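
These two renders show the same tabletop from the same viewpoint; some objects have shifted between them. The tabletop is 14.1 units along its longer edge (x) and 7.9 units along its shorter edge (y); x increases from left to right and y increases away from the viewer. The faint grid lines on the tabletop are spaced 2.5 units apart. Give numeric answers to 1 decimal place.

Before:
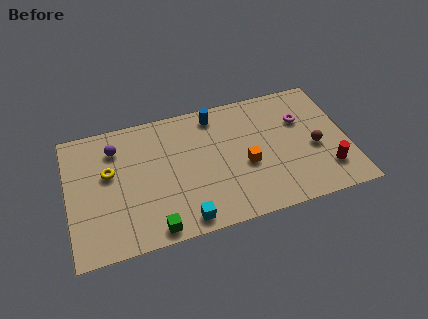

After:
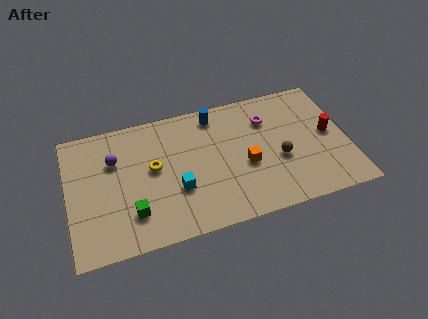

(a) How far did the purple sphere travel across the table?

0.7

The purple sphere moved from about (2.5, 6.1) to (2.4, 5.4), a distance of √(0.1² + 0.7²) ≈ 0.7.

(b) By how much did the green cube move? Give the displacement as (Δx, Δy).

(-1.0, 1.2)

The green cube was at about (4.1, 0.8) and moved to about (3.1, 2.0).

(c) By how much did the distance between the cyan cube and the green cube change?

+0.9

They were about 1.5 units apart before and 2.4 after — 0.9 units further apart.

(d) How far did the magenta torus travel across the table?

1.8

From (11.9, 5.3) to (10.2, 5.8), the magenta torus covered √(1.7² + 0.5²) ≈ 1.8 units.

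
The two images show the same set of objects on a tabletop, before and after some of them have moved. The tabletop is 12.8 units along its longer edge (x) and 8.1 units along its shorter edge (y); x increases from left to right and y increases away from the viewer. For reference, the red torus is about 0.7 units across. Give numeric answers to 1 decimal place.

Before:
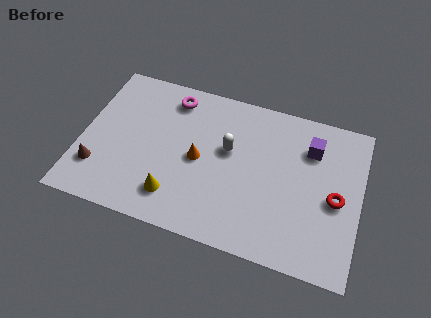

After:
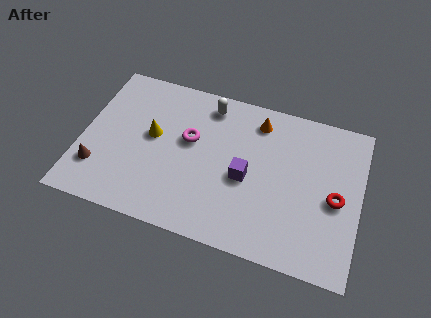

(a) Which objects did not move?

the red torus and the brown cone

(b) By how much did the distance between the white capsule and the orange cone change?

+0.7

They were about 1.6 units apart before and 2.3 after — 0.7 units further apart.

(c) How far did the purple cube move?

3.7

From (10.4, 6.0) to (7.6, 3.6), the purple cube covered √(2.8² + 2.4²) ≈ 3.7 units.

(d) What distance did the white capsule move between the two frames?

2.4

The white capsule moved from about (6.7, 4.8) to (5.6, 6.9), a distance of √(1.1² + 2.1²) ≈ 2.4.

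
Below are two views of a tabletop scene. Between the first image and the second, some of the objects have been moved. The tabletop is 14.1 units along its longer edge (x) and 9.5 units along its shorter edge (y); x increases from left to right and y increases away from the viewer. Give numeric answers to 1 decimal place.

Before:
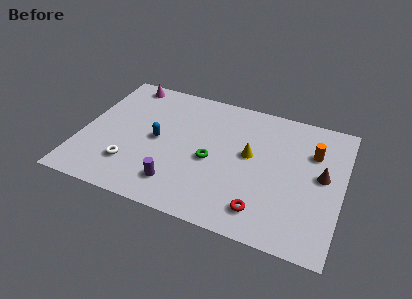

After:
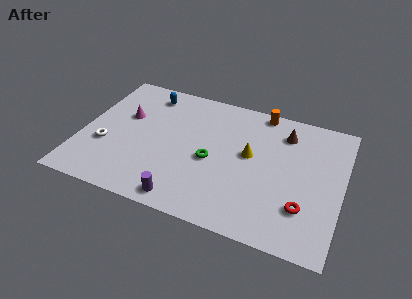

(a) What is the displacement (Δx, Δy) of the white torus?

(-1.5, 1.0)

From the two frames, the white torus sits at roughly (2.9, 2.4) before and (1.4, 3.4) after.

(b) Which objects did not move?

the green torus and the yellow cone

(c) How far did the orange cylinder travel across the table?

3.7

The orange cylinder was near (12.4, 6.6) before and (9.4, 8.7) after, so it travelled √(3.0² + 2.1²) ≈ 3.7 units.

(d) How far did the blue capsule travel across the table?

3.4

The blue capsule moved from about (4.1, 4.7) to (3.2, 8.0), a distance of √(0.9² + 3.3²) ≈ 3.4.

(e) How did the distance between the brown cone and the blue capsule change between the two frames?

-1.3

Before: roughly 8.9 units apart; after: 7.6. That's 1.3 units closer together.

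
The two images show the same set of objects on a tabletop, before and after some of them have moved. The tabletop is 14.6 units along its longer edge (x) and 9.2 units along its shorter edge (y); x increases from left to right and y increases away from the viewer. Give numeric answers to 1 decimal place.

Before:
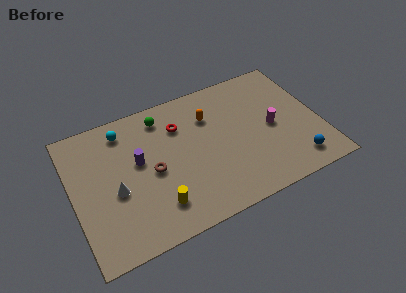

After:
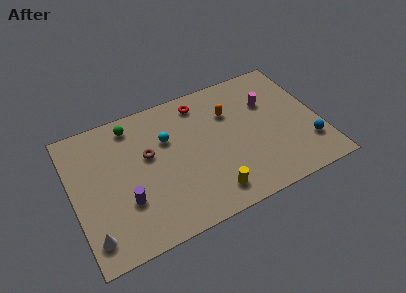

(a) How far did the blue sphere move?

1.3

From (12.8, 1.5) to (13.7, 2.4), the blue sphere covered √(0.9² + 0.9²) ≈ 1.3 units.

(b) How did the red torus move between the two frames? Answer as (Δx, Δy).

(1.4, 1.1)

The red torus was at about (6.5, 6.7) and moved to about (7.9, 7.8).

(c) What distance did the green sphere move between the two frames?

1.8

The green sphere moved from about (5.6, 7.7) to (3.8, 7.9), a distance of √(1.8² + 0.2²) ≈ 1.8.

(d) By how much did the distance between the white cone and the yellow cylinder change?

+4.0

The distance was about 2.9 in the first image and 6.9 in the second, so they moved 4.0 units further apart.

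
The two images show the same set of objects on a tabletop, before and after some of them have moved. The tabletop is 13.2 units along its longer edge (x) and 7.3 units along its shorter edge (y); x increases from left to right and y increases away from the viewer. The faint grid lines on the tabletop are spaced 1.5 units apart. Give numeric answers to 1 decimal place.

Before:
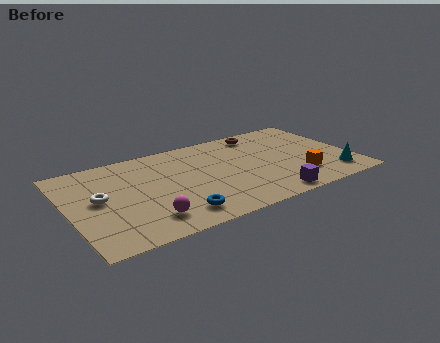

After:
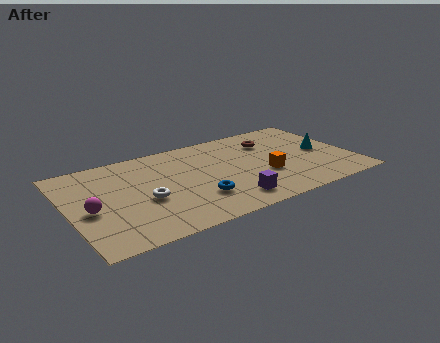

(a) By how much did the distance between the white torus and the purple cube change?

-4.0

Before: roughly 8.1 units apart; after: 4.1. That's 4.0 units closer together.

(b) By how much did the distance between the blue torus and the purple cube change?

-2.7

The distance was about 4.3 in the first image and 1.6 in the second, so they moved 2.7 units closer together.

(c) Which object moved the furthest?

the magenta sphere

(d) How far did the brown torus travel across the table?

0.9

From (9.4, 6.3) to (9.7, 5.4), the brown torus covered √(0.3² + 0.9²) ≈ 0.9 units.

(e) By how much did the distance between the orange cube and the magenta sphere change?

+0.9

Before: roughly 7.2 units apart; after: 8.1. That's 0.9 units further apart.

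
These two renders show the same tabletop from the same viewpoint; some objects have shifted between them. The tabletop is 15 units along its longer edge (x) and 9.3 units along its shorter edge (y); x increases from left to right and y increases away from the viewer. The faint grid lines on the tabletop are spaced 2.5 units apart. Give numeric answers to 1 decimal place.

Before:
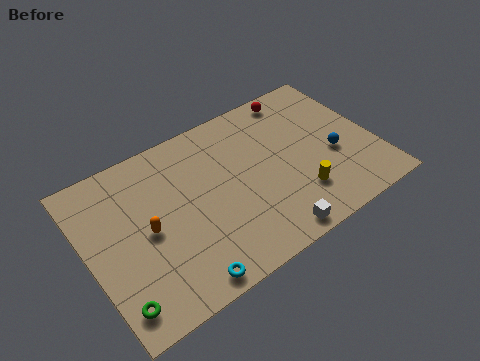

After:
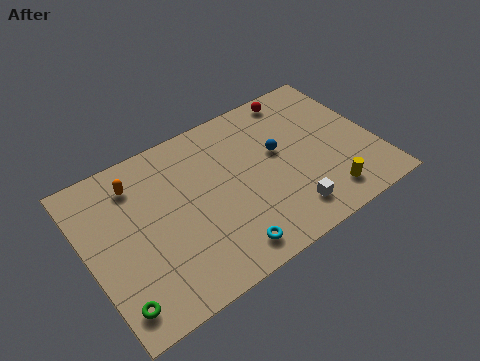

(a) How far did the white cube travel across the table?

1.4

The white cube was near (8.8, 0.9) before and (9.9, 1.7) after, so it travelled √(1.1² + 0.8²) ≈ 1.4 units.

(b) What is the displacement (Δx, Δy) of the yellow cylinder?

(1.3, -0.8)

The yellow cylinder was at about (10.6, 2.4) and moved to about (11.9, 1.6).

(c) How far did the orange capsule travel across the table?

2.9

The orange capsule moved from about (3.0, 4.5) to (2.9, 7.4), a distance of √(0.1² + 2.9²) ≈ 2.9.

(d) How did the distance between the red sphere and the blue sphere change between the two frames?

-1.3

The distance was about 4.6 in the first image and 3.3 in the second, so they moved 1.3 units closer together.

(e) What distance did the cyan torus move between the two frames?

2.3

The cyan torus moved from about (4.2, 0.9) to (6.5, 1.3), a distance of √(2.3² + 0.4²) ≈ 2.3.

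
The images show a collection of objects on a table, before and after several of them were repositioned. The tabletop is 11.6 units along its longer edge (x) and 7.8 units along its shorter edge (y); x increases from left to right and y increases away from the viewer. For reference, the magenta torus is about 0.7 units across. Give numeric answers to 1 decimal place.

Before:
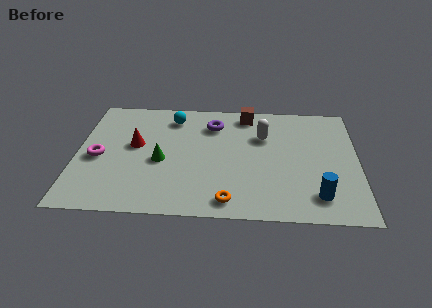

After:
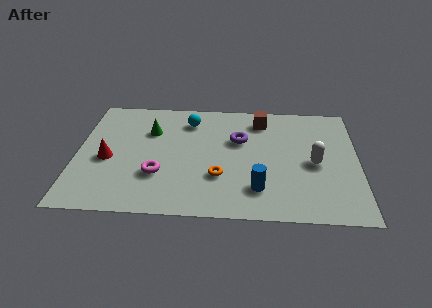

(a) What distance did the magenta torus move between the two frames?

2.7

The magenta torus was near (0.9, 3.5) before and (3.4, 2.5) after, so it travelled √(2.5² + 1.0²) ≈ 2.7 units.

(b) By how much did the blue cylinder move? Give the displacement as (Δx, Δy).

(-2.4, 0.3)

From the two frames, the blue cylinder sits at roughly (9.9, 1.5) before and (7.5, 1.8) after.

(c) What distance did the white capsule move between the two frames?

2.7

From (7.7, 5.3) to (9.8, 3.6), the white capsule covered √(2.1² + 1.7²) ≈ 2.7 units.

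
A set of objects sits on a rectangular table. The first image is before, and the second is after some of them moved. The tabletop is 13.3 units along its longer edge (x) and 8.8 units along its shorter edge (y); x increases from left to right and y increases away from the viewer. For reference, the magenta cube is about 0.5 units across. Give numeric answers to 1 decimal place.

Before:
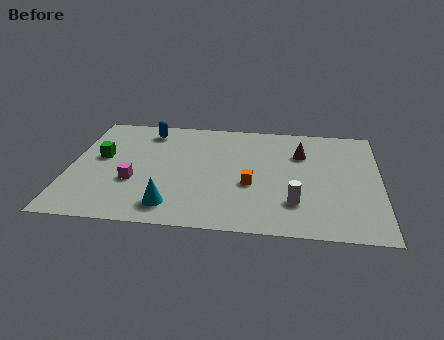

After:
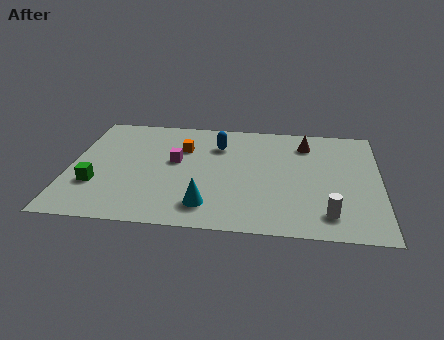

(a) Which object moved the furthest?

the orange cube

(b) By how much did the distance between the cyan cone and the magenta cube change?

+1.2

Before: roughly 2.4 units apart; after: 3.6. That's 1.2 units further apart.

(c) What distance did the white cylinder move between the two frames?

1.6

The white cylinder was near (9.7, 2.3) before and (11.1, 1.6) after, so it travelled √(1.4² + 0.7²) ≈ 1.6 units.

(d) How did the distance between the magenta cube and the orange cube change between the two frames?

-3.9

Before: roughly 5.0 units apart; after: 1.1. That's 3.9 units closer together.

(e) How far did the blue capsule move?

3.2

The blue capsule moved from about (3.2, 7.4) to (6.3, 6.5), a distance of √(3.1² + 0.9²) ≈ 3.2.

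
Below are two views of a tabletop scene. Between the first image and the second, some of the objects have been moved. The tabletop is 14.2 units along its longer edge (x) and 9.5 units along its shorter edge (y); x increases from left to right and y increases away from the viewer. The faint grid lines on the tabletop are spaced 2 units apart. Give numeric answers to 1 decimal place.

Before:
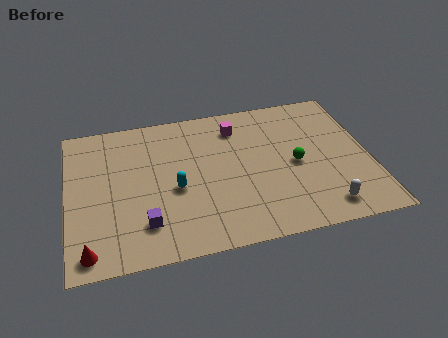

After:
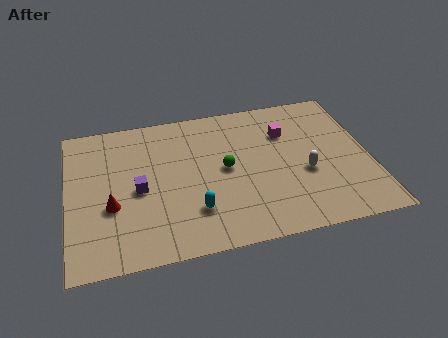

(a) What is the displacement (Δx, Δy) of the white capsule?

(-0.7, 2.4)

The white capsule started near (11.8, 1.4) and ended near (11.1, 3.8).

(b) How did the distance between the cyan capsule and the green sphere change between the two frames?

-2.8

They were about 5.7 units apart before and 2.9 after — 2.8 units closer together.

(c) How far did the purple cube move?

2.2

From (3.5, 2.2) to (3.3, 4.4), the purple cube covered √(0.2² + 2.2²) ≈ 2.2 units.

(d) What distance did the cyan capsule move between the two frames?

1.8

The cyan capsule was near (5.0, 4.1) before and (5.8, 2.5) after, so it travelled √(0.8² + 1.6²) ≈ 1.8 units.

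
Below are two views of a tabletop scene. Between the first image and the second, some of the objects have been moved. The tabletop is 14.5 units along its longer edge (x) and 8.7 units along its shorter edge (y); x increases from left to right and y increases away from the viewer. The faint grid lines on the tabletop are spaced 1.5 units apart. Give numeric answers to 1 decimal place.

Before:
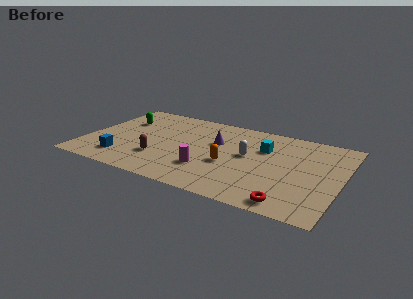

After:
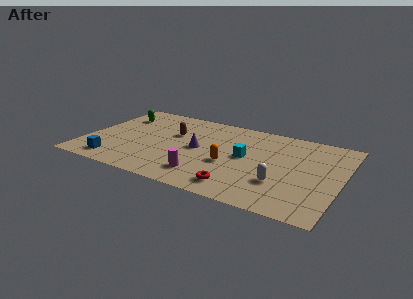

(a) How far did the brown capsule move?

2.9

From (4.4, 2.6) to (4.8, 5.5), the brown capsule covered √(0.4² + 2.9²) ≈ 2.9 units.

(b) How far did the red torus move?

2.9

From (12.0, 1.0) to (9.1, 1.4), the red torus covered √(2.9² + 0.4²) ≈ 2.9 units.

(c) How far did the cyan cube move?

1.6

The cyan cube moved from about (10.0, 5.9) to (9.1, 4.6), a distance of √(0.9² + 1.3²) ≈ 1.6.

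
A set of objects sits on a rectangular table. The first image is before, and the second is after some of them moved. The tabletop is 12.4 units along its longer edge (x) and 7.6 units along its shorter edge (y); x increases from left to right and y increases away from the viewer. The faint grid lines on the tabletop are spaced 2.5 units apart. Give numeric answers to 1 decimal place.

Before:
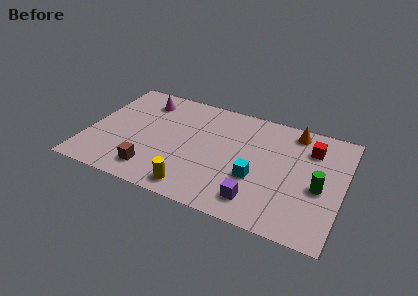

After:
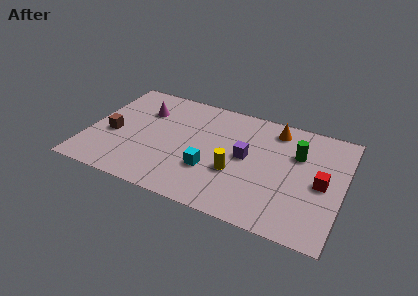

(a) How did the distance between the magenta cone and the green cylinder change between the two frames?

-1.7

Before: roughly 9.3 units apart; after: 7.6. That's 1.7 units closer together.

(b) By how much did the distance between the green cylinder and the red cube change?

-0.5

They were about 2.5 units apart before and 2.0 after — 0.5 units closer together.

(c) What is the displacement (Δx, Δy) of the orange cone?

(-0.9, -0.2)

The orange cone was at about (9.8, 6.6) and moved to about (8.9, 6.4).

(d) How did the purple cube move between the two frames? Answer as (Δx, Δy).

(-0.8, 2.6)

From the two frames, the purple cube sits at roughly (8.5, 1.4) before and (7.7, 4.0) after.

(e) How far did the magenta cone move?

0.7

The magenta cone moved from about (2.4, 6.1) to (2.5, 5.4), a distance of √(0.1² + 0.7²) ≈ 0.7.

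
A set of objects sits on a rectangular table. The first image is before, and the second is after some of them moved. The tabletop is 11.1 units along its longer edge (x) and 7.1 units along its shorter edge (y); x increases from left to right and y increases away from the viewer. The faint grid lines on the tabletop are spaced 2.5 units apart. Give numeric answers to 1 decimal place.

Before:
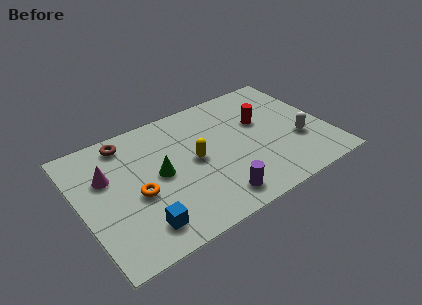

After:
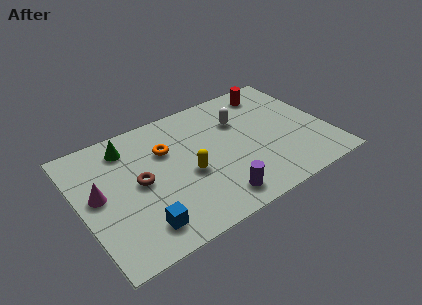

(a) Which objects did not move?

the purple cylinder and the blue cube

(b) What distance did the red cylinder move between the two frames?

1.8

The red cylinder was near (8.3, 4.4) before and (9.1, 6.0) after, so it travelled √(0.8² + 1.6²) ≈ 1.8 units.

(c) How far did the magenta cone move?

0.9

The magenta cone moved from about (1.3, 4.6) to (0.8, 3.8), a distance of √(0.5² + 0.8²) ≈ 0.9.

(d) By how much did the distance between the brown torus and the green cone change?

-0.5

The distance was about 2.7 in the first image and 2.2 in the second, so they moved 0.5 units closer together.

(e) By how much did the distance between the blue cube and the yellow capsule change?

-0.7

The distance was about 3.6 in the first image and 2.9 in the second, so they moved 0.7 units closer together.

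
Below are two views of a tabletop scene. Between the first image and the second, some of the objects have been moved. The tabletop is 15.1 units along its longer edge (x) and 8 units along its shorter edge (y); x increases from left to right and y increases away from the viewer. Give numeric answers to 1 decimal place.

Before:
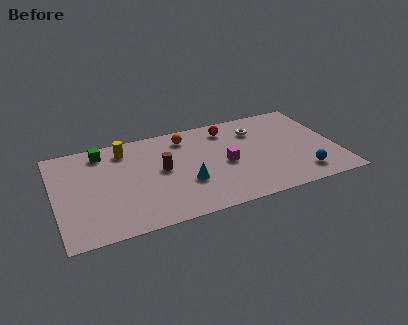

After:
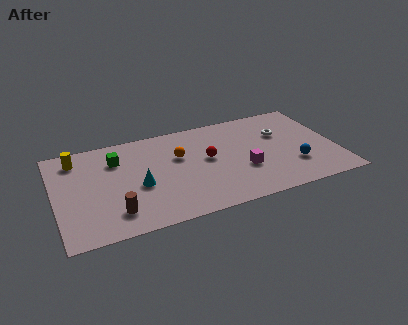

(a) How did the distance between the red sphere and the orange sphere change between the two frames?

-0.6

Before: roughly 2.3 units apart; after: 1.7. That's 0.6 units closer together.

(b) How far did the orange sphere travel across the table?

1.6

The orange sphere was near (7.2, 6.6) before and (6.7, 5.1) after, so it travelled √(0.5² + 1.5²) ≈ 1.6 units.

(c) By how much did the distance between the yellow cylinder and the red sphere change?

+1.6

The distance was about 5.6 in the first image and 7.2 in the second, so they moved 1.6 units further apart.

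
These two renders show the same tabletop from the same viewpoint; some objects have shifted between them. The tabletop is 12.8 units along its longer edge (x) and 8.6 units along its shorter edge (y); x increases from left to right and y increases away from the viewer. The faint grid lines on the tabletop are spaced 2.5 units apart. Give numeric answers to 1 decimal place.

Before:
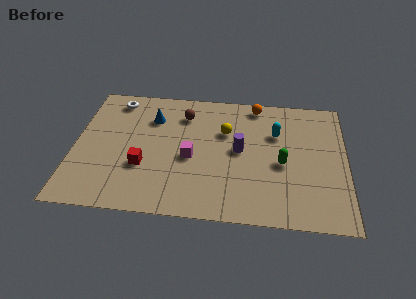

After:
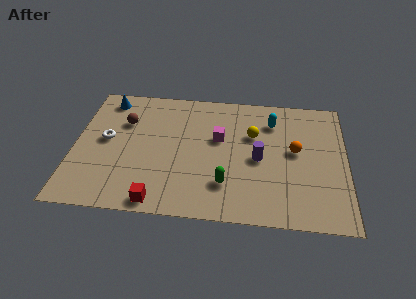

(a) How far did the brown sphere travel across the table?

2.9

The brown sphere moved from about (5.1, 6.7) to (2.3, 5.9), a distance of √(2.8² + 0.8²) ≈ 2.9.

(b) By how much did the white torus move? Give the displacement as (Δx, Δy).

(-0.3, -2.8)

The white torus was at about (1.8, 7.4) and moved to about (1.5, 4.6).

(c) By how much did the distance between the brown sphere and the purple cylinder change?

+3.2

Before: roughly 3.5 units apart; after: 6.7. That's 3.2 units further apart.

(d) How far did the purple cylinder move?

1.0

From (7.8, 4.5) to (8.7, 4.0), the purple cylinder covered √(0.9² + 0.5²) ≈ 1.0 units.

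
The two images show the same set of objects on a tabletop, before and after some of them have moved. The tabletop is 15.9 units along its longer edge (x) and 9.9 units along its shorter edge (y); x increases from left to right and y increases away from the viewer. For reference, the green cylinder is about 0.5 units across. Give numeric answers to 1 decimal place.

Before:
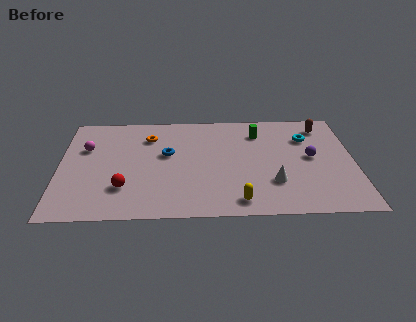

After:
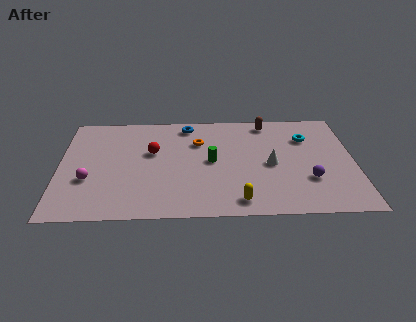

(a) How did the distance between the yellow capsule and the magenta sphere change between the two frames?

-1.4

The distance was about 9.7 in the first image and 8.3 in the second, so they moved 1.4 units closer together.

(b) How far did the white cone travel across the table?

1.7

From (11.5, 2.9) to (11.4, 4.6), the white cone covered √(0.1² + 1.7²) ≈ 1.7 units.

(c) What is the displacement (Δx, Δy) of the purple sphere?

(-0.2, -2.1)

The purple sphere was at about (13.6, 5.2) and moved to about (13.4, 3.1).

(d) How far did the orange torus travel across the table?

2.8

From (4.8, 7.5) to (7.5, 6.9), the orange torus covered √(2.7² + 0.6²) ≈ 2.8 units.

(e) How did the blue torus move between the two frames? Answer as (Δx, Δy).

(1.1, 2.8)

The blue torus was at about (5.8, 5.8) and moved to about (6.9, 8.6).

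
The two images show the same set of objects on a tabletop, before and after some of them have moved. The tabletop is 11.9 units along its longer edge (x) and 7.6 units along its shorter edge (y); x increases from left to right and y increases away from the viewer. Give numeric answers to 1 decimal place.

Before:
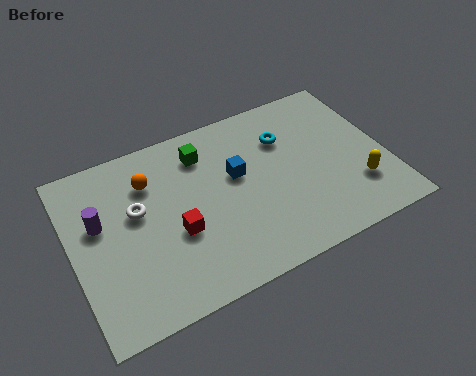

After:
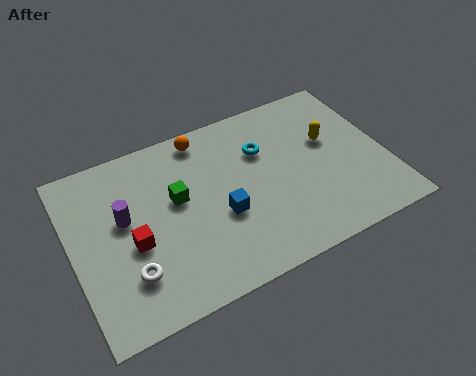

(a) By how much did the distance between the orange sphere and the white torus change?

+4.5

Before: roughly 1.3 units apart; after: 5.8. That's 4.5 units further apart.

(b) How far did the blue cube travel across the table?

1.7

From (6.3, 4.5) to (5.5, 3.0), the blue cube covered √(0.8² + 1.5²) ≈ 1.7 units.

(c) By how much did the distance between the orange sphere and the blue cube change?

+0.3

The distance was about 3.4 in the first image and 3.7 in the second, so they moved 0.3 units further apart.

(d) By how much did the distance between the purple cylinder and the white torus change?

+1.0

The distance was about 1.4 in the first image and 2.4 in the second, so they moved 1.0 units further apart.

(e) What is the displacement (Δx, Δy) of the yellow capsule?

(-0.7, 2.5)

From the two frames, the yellow capsule sits at roughly (10.6, 2.1) before and (9.9, 4.6) after.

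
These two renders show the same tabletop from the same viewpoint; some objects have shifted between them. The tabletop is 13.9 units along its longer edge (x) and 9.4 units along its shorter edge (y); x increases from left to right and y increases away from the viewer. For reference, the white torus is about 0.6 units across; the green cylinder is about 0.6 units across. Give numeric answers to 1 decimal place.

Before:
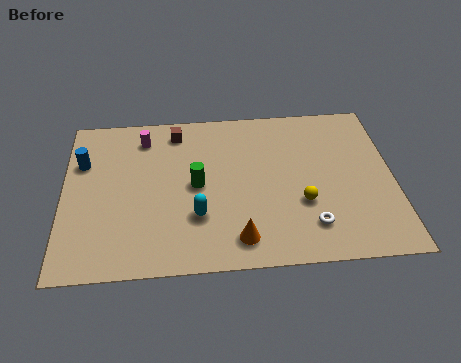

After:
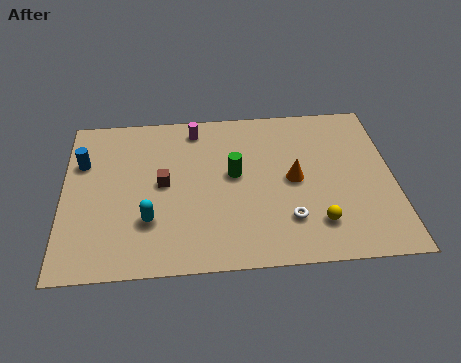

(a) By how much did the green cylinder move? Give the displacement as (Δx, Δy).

(1.6, 0.5)

From the two frames, the green cylinder sits at roughly (5.6, 4.7) before and (7.2, 5.2) after.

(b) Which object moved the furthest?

the orange cone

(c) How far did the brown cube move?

3.2

From (4.8, 8.0) to (4.2, 4.9), the brown cube covered √(0.6² + 3.1²) ≈ 3.2 units.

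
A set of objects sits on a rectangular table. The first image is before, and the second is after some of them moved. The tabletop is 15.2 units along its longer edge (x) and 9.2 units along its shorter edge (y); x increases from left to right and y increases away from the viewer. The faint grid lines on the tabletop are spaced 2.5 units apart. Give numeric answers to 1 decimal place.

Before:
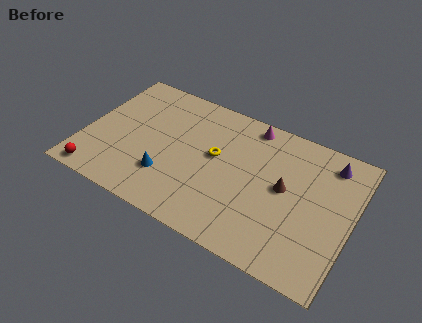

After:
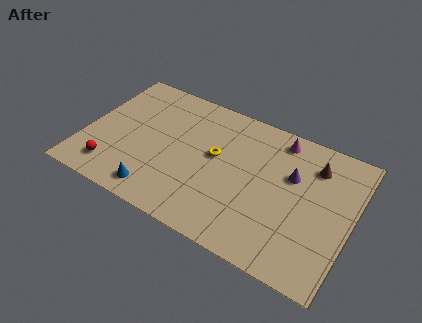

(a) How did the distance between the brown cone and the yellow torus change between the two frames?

+1.7

Before: roughly 4.0 units apart; after: 5.7. That's 1.7 units further apart.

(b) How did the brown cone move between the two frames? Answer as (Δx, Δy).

(1.4, 2.2)

From the two frames, the brown cone sits at roughly (11.4, 4.9) before and (12.8, 7.1) after.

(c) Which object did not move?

the yellow torus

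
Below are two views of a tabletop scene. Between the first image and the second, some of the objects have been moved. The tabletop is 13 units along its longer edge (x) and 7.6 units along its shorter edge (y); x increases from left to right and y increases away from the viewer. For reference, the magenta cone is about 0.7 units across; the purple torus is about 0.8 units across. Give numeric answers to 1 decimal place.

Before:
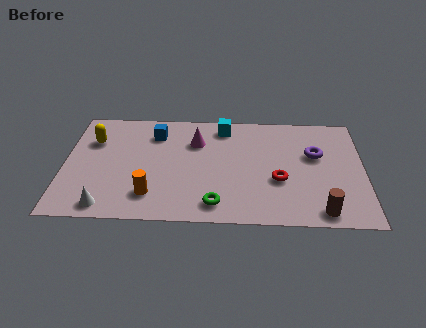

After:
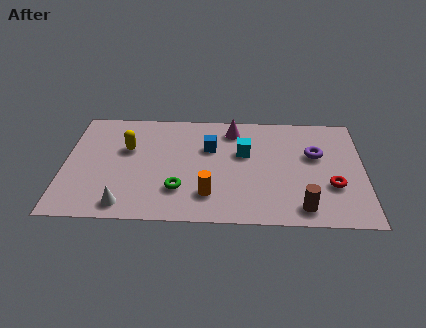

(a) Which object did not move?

the purple torus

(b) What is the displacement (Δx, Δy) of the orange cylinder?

(2.5, 0.1)

The orange cylinder started near (3.8, 1.7) and ended near (6.3, 1.8).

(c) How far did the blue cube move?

2.6

From (3.9, 5.9) to (6.3, 5.0), the blue cube covered √(2.4² + 0.9²) ≈ 2.6 units.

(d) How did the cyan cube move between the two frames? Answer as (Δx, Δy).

(0.9, -1.8)

From the two frames, the cyan cube sits at roughly (6.9, 6.5) before and (7.8, 4.7) after.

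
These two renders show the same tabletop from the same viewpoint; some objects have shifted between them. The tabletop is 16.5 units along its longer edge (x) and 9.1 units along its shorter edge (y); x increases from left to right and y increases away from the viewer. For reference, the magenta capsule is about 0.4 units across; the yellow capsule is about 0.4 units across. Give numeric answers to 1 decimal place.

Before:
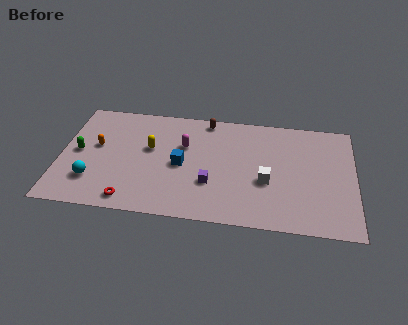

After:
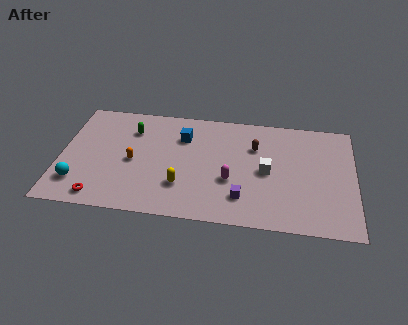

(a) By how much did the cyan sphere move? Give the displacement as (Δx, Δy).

(-0.8, -0.3)

The cyan sphere was at about (1.9, 2.4) and moved to about (1.1, 2.1).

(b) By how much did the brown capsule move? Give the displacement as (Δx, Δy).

(2.8, -1.9)

From the two frames, the brown capsule sits at roughly (8.1, 8.2) before and (10.9, 6.3) after.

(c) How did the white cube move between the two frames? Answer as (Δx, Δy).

(0.0, 0.8)

From the two frames, the white cube sits at roughly (11.6, 3.6) before and (11.6, 4.4) after.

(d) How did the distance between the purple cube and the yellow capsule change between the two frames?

-0.8

Before: roughly 4.2 units apart; after: 3.4. That's 0.8 units closer together.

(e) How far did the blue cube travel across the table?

2.3

The blue cube moved from about (6.8, 4.3) to (6.8, 6.6), a distance of √(0.0² + 2.3²) ≈ 2.3.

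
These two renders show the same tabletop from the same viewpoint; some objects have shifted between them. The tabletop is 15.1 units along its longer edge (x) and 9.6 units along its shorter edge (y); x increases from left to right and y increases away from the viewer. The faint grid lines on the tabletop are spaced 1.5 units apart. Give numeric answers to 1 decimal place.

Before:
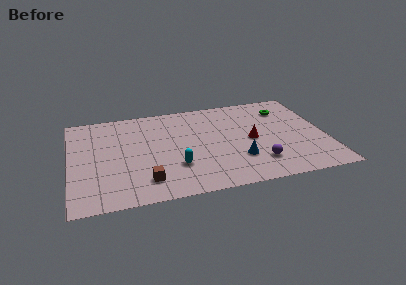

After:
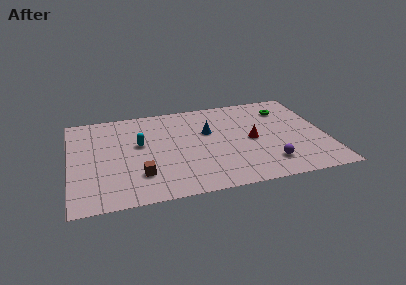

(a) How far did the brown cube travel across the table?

0.7

From (4.3, 1.9) to (4.0, 2.5), the brown cube covered √(0.3² + 0.6²) ≈ 0.7 units.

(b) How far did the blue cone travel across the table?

3.6

From (9.8, 2.8) to (8.2, 6.0), the blue cone covered √(1.6² + 3.2²) ≈ 3.6 units.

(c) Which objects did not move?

the green torus and the red cone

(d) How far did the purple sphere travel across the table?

0.6

The purple sphere was near (10.9, 2.2) before and (11.5, 2.0) after, so it travelled √(0.6² + 0.2²) ≈ 0.6 units.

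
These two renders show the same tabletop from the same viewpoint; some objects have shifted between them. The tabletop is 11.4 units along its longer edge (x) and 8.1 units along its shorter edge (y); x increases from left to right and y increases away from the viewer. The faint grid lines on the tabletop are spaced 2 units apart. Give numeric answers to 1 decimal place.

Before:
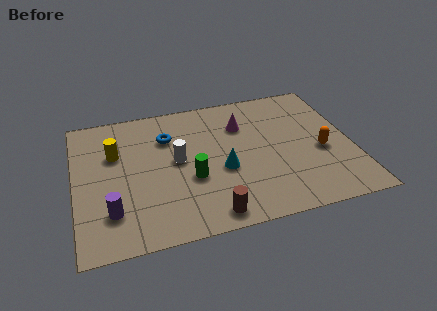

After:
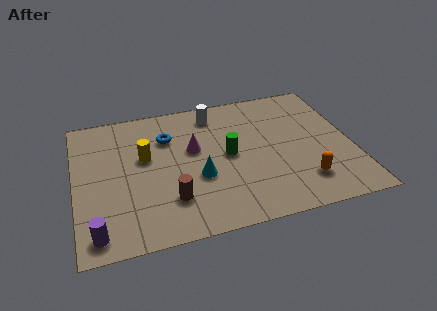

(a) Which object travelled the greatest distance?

the white cylinder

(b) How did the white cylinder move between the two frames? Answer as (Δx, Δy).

(1.7, 2.5)

From the two frames, the white cylinder sits at roughly (4.2, 4.3) before and (5.9, 6.8) after.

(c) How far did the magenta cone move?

2.3

From (7.0, 5.8) to (4.9, 4.8), the magenta cone covered √(2.1² + 1.0²) ≈ 2.3 units.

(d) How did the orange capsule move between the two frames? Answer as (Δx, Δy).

(-0.9, -1.6)

The orange capsule started near (10.1, 3.4) and ended near (9.2, 1.8).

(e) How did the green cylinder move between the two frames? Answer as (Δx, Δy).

(1.6, 1.0)

From the two frames, the green cylinder sits at roughly (4.7, 3.1) before and (6.3, 4.1) after.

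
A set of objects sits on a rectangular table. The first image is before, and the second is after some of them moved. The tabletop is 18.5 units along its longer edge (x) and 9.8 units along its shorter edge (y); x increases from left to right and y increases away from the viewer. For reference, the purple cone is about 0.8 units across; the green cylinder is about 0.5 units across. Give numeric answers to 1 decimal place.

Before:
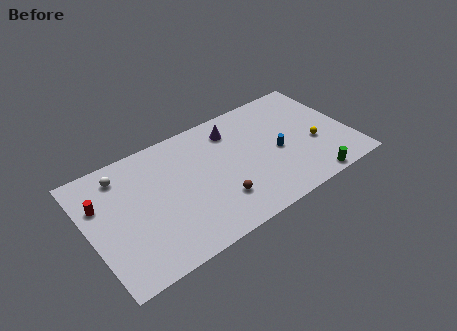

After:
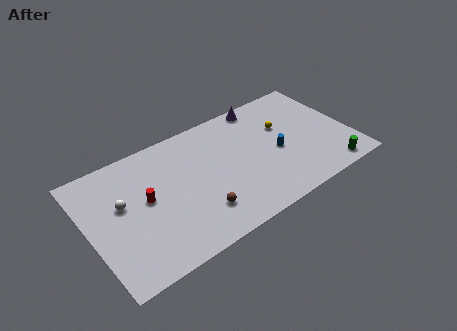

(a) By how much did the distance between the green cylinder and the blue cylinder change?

+0.6

They were about 4.0 units apart before and 4.6 after — 0.6 units further apart.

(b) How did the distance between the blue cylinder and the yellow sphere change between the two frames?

-0.6

The distance was about 2.7 in the first image and 2.1 in the second, so they moved 0.6 units closer together.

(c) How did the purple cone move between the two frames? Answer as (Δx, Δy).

(2.4, 1.1)

The purple cone was at about (10.6, 7.8) and moved to about (13.0, 8.9).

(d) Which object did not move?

the blue cylinder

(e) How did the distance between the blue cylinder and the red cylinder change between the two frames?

-3.2

The distance was about 12.5 in the first image and 9.3 in the second, so they moved 3.2 units closer together.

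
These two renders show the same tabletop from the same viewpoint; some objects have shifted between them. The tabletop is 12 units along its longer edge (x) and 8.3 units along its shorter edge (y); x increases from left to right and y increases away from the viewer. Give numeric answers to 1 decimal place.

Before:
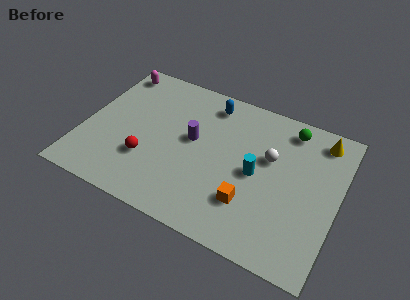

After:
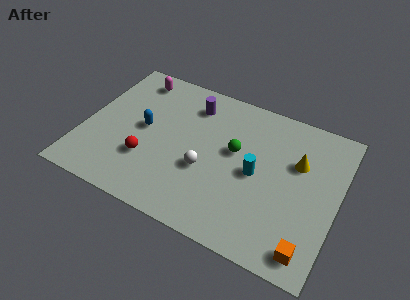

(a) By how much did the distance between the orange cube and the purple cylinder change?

+4.5

Before: roughly 3.8 units apart; after: 8.3. That's 4.5 units further apart.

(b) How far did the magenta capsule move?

1.0

The magenta capsule was near (0.9, 7.2) before and (1.9, 7.1) after, so it travelled √(1.0² + 0.1²) ≈ 1.0 units.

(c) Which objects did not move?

the red sphere and the cyan cylinder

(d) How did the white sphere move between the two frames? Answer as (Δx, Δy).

(-2.8, -1.9)

The white sphere started near (8.7, 5.1) and ended near (5.9, 3.2).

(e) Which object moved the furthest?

the blue capsule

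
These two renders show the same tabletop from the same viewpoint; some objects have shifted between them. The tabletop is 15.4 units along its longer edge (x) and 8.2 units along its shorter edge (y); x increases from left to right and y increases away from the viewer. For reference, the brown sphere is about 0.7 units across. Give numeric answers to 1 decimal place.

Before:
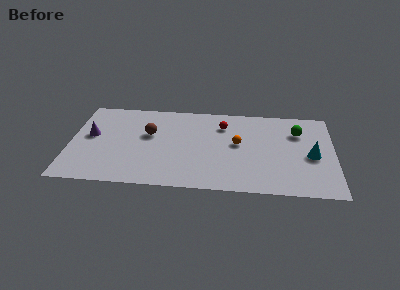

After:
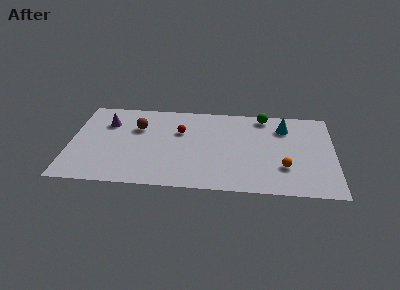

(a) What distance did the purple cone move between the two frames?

1.6

From (1.2, 4.6) to (2.1, 5.9), the purple cone covered √(0.9² + 1.3²) ≈ 1.6 units.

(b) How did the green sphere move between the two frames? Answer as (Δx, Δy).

(-2.0, 1.4)

The green sphere was at about (13.3, 5.9) and moved to about (11.3, 7.3).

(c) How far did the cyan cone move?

3.1

The cyan cone was near (14.1, 3.7) before and (12.5, 6.3) after, so it travelled √(1.6² + 2.6²) ≈ 3.1 units.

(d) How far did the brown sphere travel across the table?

0.9

The brown sphere was near (4.6, 5.0) before and (3.9, 5.6) after, so it travelled √(0.7² + 0.6²) ≈ 0.9 units.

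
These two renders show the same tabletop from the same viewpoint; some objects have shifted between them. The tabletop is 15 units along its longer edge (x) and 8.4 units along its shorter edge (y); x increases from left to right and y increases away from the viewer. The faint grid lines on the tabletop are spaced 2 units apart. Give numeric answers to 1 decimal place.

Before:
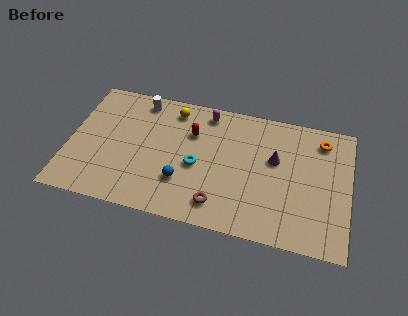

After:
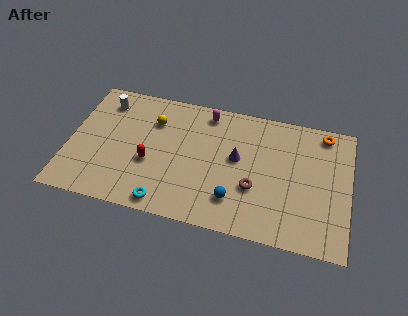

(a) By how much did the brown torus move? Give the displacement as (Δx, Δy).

(1.8, 1.5)

From the two frames, the brown torus sits at roughly (8.2, 1.5) before and (10.0, 3.0) after.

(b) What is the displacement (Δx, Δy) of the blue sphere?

(2.8, -0.5)

From the two frames, the blue sphere sits at roughly (6.2, 2.5) before and (9.0, 2.0) after.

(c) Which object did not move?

the magenta capsule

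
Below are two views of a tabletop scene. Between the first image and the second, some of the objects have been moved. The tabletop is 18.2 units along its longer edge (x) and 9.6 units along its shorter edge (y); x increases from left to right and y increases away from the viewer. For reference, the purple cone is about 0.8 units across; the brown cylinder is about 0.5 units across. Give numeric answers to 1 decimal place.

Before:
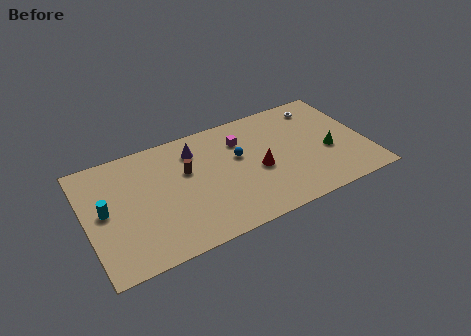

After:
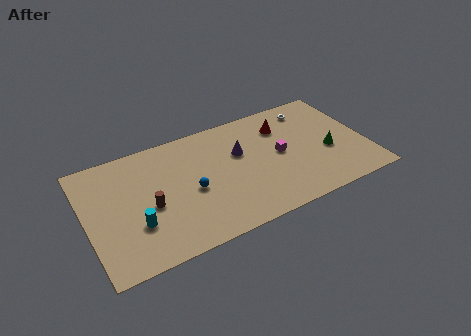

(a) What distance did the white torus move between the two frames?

0.6

The white torus was near (15.7, 8.0) before and (15.1, 8.0) after, so it travelled √(0.6² + 0.0²) ≈ 0.6 units.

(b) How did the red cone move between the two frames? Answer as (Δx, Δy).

(2.0, 3.0)

From the two frames, the red cone sits at roughly (11.1, 4.2) before and (13.1, 7.2) after.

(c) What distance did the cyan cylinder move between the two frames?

2.6

The cyan cylinder was near (1.2, 5.0) before and (3.0, 3.1) after, so it travelled √(1.8² + 1.9²) ≈ 2.6 units.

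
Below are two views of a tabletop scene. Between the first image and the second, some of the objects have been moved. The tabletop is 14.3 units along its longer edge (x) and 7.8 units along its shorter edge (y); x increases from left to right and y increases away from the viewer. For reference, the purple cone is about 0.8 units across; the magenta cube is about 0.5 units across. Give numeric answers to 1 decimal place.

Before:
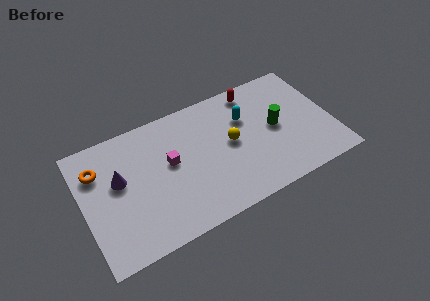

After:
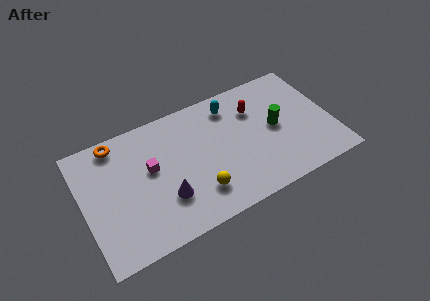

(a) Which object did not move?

the green cylinder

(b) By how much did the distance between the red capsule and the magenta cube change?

+0.6

Before: roughly 5.7 units apart; after: 6.3. That's 0.6 units further apart.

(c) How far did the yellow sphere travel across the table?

3.1

The yellow sphere was near (8.5, 4.1) before and (6.3, 1.9) after, so it travelled √(2.2² + 2.2²) ≈ 3.1 units.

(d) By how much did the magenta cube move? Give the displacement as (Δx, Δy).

(-1.1, 0.1)

From the two frames, the magenta cube sits at roughly (5.0, 4.4) before and (3.9, 4.5) after.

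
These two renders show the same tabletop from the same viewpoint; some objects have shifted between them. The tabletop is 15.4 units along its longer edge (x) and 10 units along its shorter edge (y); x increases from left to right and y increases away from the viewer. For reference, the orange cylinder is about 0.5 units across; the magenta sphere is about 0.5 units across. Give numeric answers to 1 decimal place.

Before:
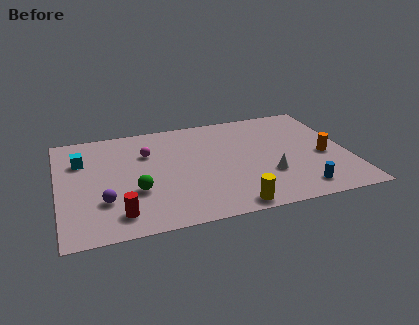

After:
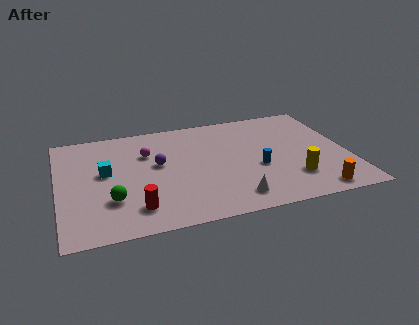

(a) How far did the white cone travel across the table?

2.6

The white cone was near (11.0, 3.2) before and (9.0, 1.6) after, so it travelled √(2.0² + 1.6²) ≈ 2.6 units.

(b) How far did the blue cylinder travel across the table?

3.2

The blue cylinder was near (12.5, 1.5) before and (10.5, 4.0) after, so it travelled √(2.0² + 2.5²) ≈ 3.2 units.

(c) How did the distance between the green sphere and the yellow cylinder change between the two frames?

+4.1

Before: roughly 5.5 units apart; after: 9.6. That's 4.1 units further apart.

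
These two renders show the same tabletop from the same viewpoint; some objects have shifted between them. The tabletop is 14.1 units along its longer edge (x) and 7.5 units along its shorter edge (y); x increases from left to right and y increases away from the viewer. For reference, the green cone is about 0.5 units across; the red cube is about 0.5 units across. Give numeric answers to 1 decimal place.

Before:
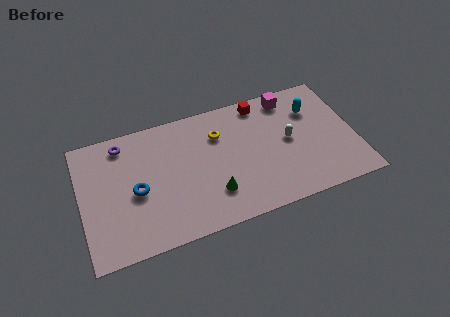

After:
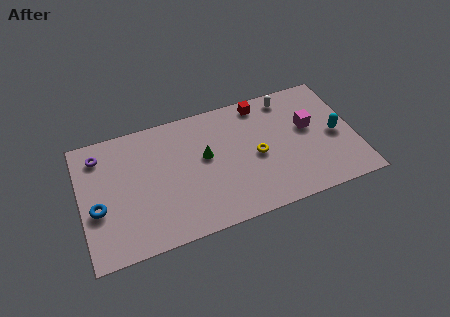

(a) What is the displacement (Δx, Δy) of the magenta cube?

(0.8, -2.1)

The magenta cube was at about (11.0, 6.5) and moved to about (11.8, 4.4).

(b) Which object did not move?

the red cube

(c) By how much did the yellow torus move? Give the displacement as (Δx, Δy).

(1.8, -1.9)

The yellow torus was at about (7.2, 5.4) and moved to about (9.0, 3.5).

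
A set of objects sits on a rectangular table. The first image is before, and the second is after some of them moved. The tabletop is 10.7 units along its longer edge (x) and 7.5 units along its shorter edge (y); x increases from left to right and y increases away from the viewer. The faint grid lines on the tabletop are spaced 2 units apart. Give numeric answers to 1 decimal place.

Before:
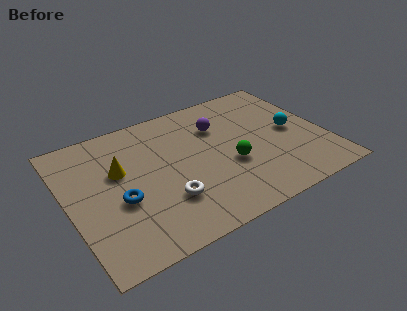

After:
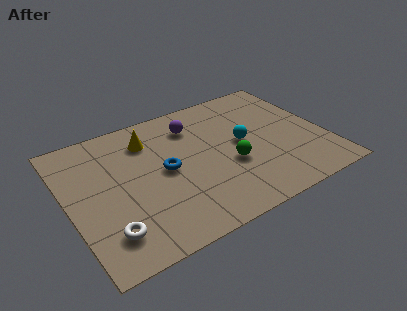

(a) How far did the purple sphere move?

1.1

From (6.5, 5.3) to (5.5, 5.8), the purple sphere covered √(1.0² + 0.5²) ≈ 1.1 units.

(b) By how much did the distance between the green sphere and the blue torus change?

-1.8

Before: roughly 4.6 units apart; after: 2.8. That's 1.8 units closer together.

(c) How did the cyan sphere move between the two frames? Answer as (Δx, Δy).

(-2.1, 0.2)

The cyan sphere was at about (9.4, 3.7) and moved to about (7.3, 3.9).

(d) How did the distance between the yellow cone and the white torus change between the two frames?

+1.9

The distance was about 2.9 in the first image and 4.8 in the second, so they moved 1.9 units further apart.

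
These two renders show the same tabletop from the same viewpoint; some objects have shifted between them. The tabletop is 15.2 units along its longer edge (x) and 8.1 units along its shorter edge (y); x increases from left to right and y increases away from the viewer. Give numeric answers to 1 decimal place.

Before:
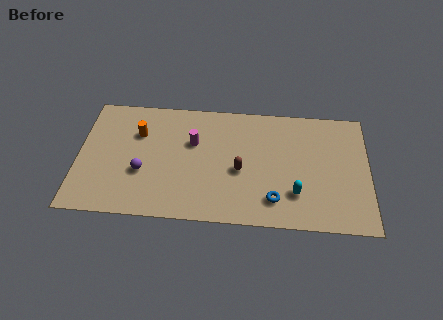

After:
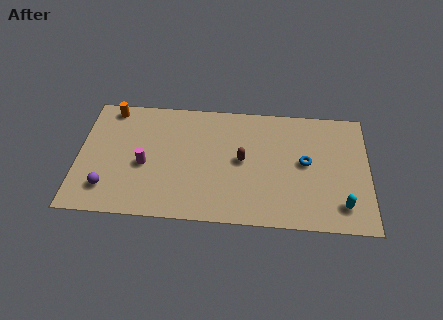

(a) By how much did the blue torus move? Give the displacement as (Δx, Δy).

(1.6, 2.6)

From the two frames, the blue torus sits at roughly (10.3, 1.7) before and (11.9, 4.3) after.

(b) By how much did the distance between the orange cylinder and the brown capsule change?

+1.8

The distance was about 5.8 in the first image and 7.6 in the second, so they moved 1.8 units further apart.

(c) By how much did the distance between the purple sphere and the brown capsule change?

+2.3

The distance was about 5.1 in the first image and 7.4 in the second, so they moved 2.3 units further apart.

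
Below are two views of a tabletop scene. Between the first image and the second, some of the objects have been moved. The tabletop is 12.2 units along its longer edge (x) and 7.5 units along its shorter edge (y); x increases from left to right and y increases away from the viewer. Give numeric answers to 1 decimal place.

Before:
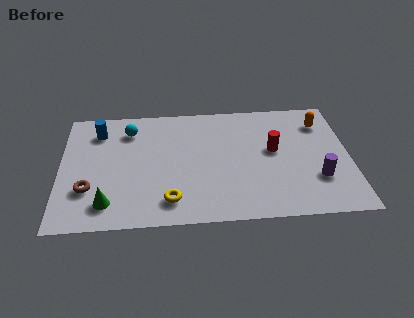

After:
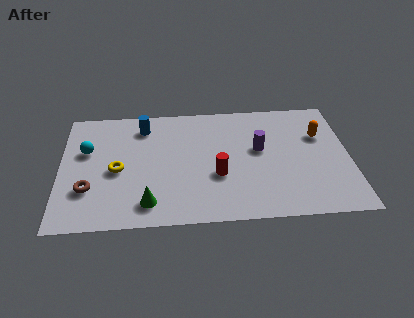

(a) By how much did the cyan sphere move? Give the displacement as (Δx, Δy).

(-1.8, -1.2)

The cyan sphere started near (2.9, 5.9) and ended near (1.1, 4.7).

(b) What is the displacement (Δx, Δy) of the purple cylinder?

(-2.4, 2.0)

The purple cylinder started near (10.8, 2.3) and ended near (8.4, 4.3).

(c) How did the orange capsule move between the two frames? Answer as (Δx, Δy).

(-0.1, -0.8)

The orange capsule started near (11.1, 5.8) and ended near (11.0, 5.0).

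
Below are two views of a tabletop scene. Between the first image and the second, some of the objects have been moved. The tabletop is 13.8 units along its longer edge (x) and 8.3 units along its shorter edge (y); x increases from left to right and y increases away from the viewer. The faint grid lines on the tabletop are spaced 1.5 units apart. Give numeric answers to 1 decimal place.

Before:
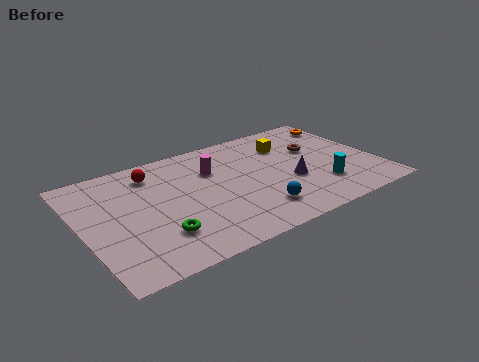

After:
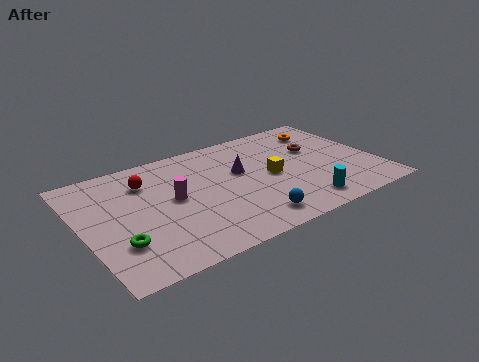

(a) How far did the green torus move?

1.8

From (3.2, 2.2) to (1.4, 2.4), the green torus covered √(1.8² + 0.2²) ≈ 1.8 units.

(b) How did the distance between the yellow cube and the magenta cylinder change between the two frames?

+0.9

Before: roughly 3.7 units apart; after: 4.6. That's 0.9 units further apart.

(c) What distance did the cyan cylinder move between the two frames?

1.4

From (10.9, 2.2) to (9.8, 1.3), the cyan cylinder covered √(1.1² + 0.9²) ≈ 1.4 units.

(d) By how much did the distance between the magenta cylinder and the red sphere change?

-0.8

They were about 2.9 units apart before and 2.1 after — 0.8 units closer together.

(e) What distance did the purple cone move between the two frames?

2.8

The purple cone was near (9.6, 3.2) before and (7.5, 5.0) after, so it travelled √(2.1² + 1.8²) ≈ 2.8 units.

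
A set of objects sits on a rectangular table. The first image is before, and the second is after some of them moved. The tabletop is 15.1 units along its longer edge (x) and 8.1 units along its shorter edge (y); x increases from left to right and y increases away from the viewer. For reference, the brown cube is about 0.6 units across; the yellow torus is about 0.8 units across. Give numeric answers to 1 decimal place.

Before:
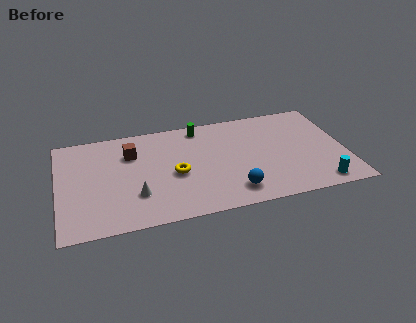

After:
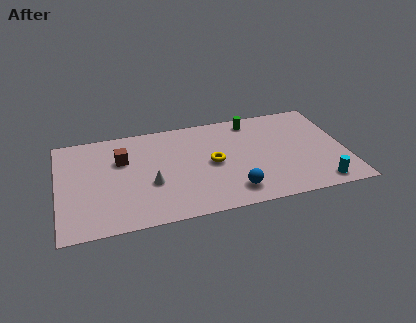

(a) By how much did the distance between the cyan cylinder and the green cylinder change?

-1.7

The distance was about 8.5 in the first image and 6.8 in the second, so they moved 1.7 units closer together.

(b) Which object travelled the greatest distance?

the green cylinder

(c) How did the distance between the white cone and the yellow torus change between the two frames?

+1.0

Before: roughly 2.4 units apart; after: 3.4. That's 1.0 units further apart.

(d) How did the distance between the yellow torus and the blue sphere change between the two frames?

-0.9

Before: roughly 3.6 units apart; after: 2.7. That's 0.9 units closer together.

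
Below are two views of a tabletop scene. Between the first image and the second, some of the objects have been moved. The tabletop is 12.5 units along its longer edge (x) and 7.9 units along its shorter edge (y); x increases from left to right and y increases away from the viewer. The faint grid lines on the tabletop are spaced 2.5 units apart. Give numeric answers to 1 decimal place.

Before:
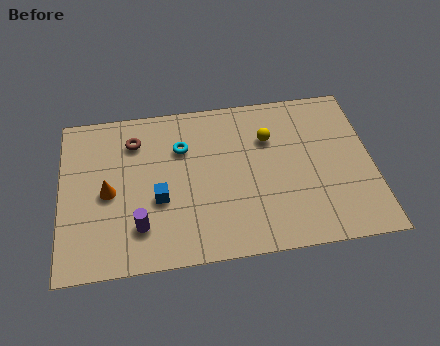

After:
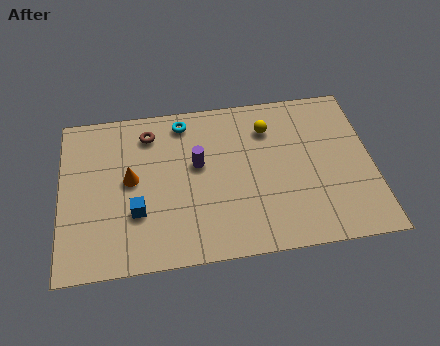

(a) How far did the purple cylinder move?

3.6

The purple cylinder was near (3.1, 1.9) before and (5.5, 4.6) after, so it travelled √(2.4² + 2.7²) ≈ 3.6 units.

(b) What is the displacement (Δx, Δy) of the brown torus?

(0.6, 0.3)

The brown torus was at about (3.0, 6.1) and moved to about (3.6, 6.4).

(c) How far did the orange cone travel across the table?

1.0

The orange cone moved from about (1.9, 3.7) to (2.8, 4.2), a distance of √(0.9² + 0.5²) ≈ 1.0.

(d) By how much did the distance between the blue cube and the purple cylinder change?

+1.8

Before: roughly 1.4 units apart; after: 3.2. That's 1.8 units further apart.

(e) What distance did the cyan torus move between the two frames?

1.3

The cyan torus was near (4.9, 5.5) before and (5.0, 6.8) after, so it travelled √(0.1² + 1.3²) ≈ 1.3 units.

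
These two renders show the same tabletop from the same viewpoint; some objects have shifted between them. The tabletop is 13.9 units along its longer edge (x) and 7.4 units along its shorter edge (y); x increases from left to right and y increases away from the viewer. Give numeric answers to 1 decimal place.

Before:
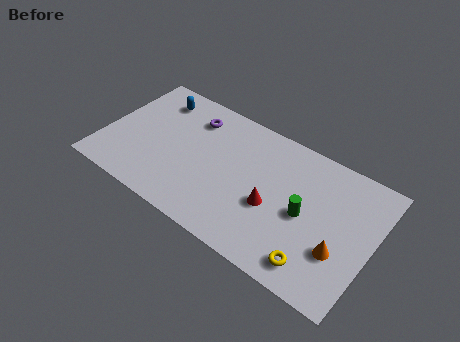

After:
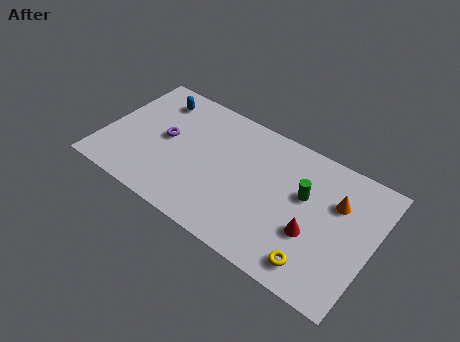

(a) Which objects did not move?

the yellow torus and the blue capsule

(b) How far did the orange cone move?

2.5

The orange cone was near (12.4, 2.5) before and (11.9, 5.0) after, so it travelled √(0.5² + 2.5²) ≈ 2.5 units.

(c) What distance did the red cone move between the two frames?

2.1

The red cone was near (8.9, 3.0) before and (11.0, 2.7) after, so it travelled √(2.1² + 0.3²) ≈ 2.1 units.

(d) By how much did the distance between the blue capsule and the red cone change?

+2.1

They were about 7.3 units apart before and 9.4 after — 2.1 units further apart.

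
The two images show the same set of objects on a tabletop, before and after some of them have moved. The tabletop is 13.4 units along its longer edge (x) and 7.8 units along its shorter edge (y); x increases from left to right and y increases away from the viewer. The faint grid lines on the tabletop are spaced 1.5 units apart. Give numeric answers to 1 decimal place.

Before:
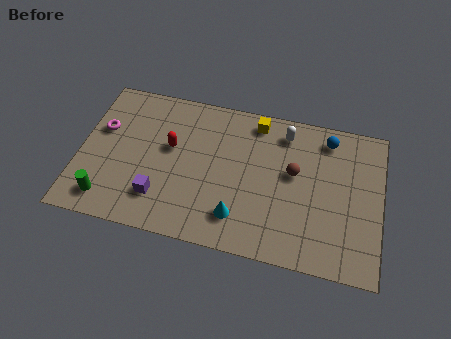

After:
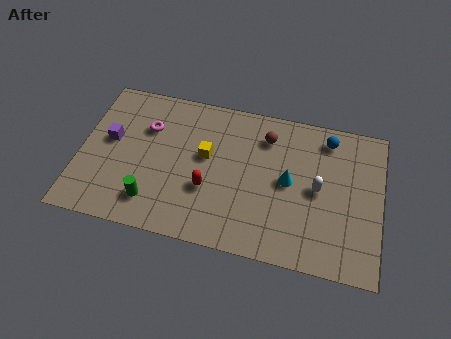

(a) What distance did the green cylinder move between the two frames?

2.0

The green cylinder was near (1.4, 1.3) before and (3.4, 1.6) after, so it travelled √(2.0² + 0.3²) ≈ 2.0 units.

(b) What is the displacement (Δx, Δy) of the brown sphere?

(-1.3, 1.6)

From the two frames, the brown sphere sits at roughly (9.5, 4.5) before and (8.2, 6.1) after.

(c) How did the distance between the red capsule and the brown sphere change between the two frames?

-1.4

Before: roughly 5.5 units apart; after: 4.1. That's 1.4 units closer together.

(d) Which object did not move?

the blue sphere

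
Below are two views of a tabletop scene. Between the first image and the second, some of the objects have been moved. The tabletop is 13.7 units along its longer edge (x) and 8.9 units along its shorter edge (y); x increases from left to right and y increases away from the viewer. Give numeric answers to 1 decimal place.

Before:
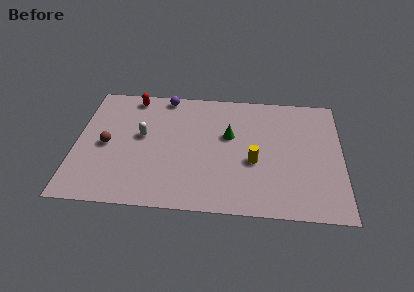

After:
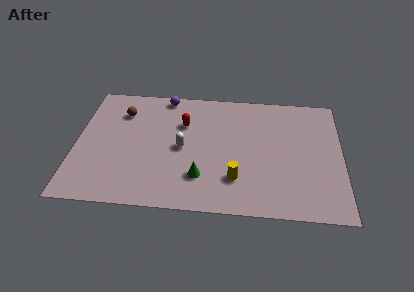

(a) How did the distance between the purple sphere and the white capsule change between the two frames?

+0.6

Before: roughly 3.3 units apart; after: 3.9. That's 0.6 units further apart.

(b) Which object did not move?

the purple sphere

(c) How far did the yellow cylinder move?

1.6

From (9.2, 3.6) to (8.3, 2.3), the yellow cylinder covered √(0.9² + 1.3²) ≈ 1.6 units.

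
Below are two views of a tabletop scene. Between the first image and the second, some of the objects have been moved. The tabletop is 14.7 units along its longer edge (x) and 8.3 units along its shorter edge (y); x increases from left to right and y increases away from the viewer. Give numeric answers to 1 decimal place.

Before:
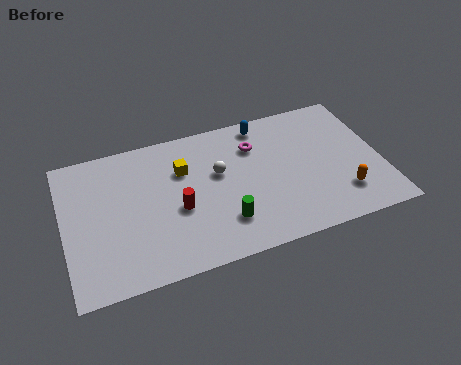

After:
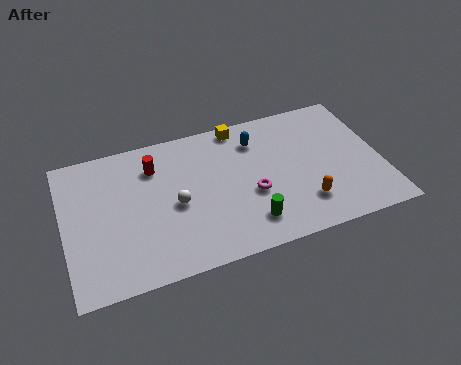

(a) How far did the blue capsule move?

1.0

The blue capsule moved from about (9.5, 7.3) to (9.1, 6.4), a distance of √(0.4² + 0.9²) ≈ 1.0.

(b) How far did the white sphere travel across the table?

2.4

The white sphere was near (7.2, 5.0) before and (5.1, 3.8) after, so it travelled √(2.1² + 1.2²) ≈ 2.4 units.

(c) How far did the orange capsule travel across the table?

1.8

The orange capsule moved from about (12.7, 2.0) to (10.9, 2.0), a distance of √(1.8² + 0.0²) ≈ 1.8.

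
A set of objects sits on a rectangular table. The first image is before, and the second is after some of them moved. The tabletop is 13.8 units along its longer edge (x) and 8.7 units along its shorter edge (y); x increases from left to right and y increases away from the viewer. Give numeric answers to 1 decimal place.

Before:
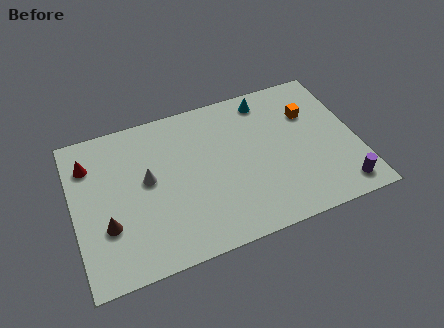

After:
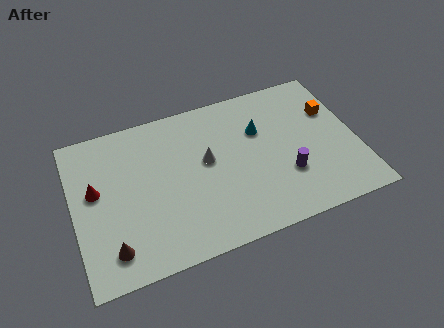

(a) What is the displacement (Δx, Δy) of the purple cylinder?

(-2.5, 1.6)

From the two frames, the purple cylinder sits at roughly (12.7, 1.2) before and (10.2, 2.8) after.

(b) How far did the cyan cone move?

1.8

The cyan cone was near (9.7, 7.5) before and (9.2, 5.8) after, so it travelled √(0.5² + 1.7²) ≈ 1.8 units.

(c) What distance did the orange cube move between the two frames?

1.1

The orange cube was near (11.7, 6.0) before and (12.8, 5.8) after, so it travelled √(1.1² + 0.2²) ≈ 1.1 units.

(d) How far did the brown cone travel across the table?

1.3

The brown cone was near (1.5, 2.9) before and (1.6, 1.6) after, so it travelled √(0.1² + 1.3²) ≈ 1.3 units.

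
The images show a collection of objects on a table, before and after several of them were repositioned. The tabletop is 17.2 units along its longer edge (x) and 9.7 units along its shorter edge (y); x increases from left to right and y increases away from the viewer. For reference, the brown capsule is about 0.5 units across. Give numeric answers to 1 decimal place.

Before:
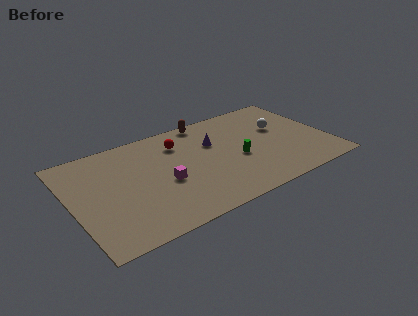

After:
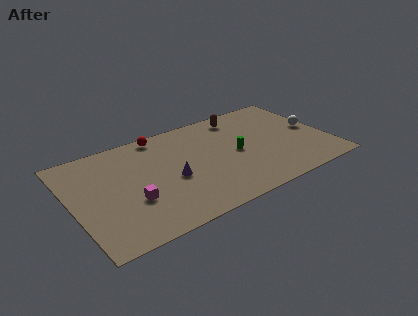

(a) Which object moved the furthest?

the purple cone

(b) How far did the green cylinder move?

0.6

The green cylinder was near (11.0, 4.1) before and (11.0, 4.7) after, so it travelled √(0.0² + 0.6²) ≈ 0.6 units.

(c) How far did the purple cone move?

3.9

The purple cone moved from about (9.7, 6.4) to (6.5, 4.2), a distance of √(3.2² + 2.2²) ≈ 3.9.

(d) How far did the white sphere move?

2.3

The white sphere was near (14.3, 6.0) before and (16.4, 5.0) after, so it travelled √(2.1² + 1.0²) ≈ 2.3 units.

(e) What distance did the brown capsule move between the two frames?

2.4

From (9.6, 8.9) to (11.9, 8.3), the brown capsule covered √(2.3² + 0.6²) ≈ 2.4 units.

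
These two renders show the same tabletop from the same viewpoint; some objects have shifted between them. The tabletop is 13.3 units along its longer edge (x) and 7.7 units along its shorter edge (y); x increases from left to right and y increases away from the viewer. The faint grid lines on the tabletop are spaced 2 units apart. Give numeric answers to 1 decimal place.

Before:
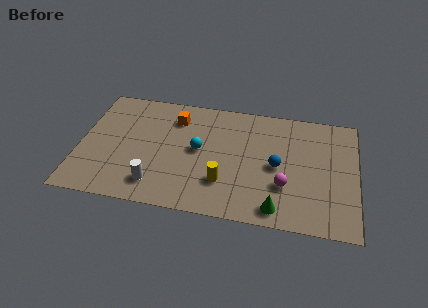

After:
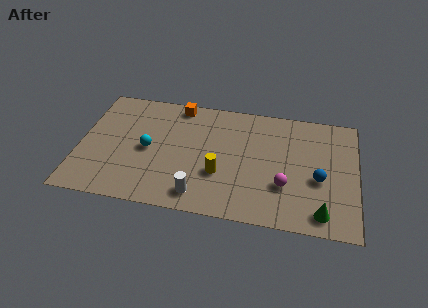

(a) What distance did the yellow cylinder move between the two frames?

0.5

From (7.0, 2.2) to (6.8, 2.7), the yellow cylinder covered √(0.2² + 0.5²) ≈ 0.5 units.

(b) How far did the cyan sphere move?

2.4

The cyan sphere moved from about (5.7, 4.1) to (3.3, 3.7), a distance of √(2.4² + 0.4²) ≈ 2.4.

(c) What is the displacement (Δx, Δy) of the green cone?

(2.1, 0.1)

The green cone was at about (9.6, 1.0) and moved to about (11.7, 1.1).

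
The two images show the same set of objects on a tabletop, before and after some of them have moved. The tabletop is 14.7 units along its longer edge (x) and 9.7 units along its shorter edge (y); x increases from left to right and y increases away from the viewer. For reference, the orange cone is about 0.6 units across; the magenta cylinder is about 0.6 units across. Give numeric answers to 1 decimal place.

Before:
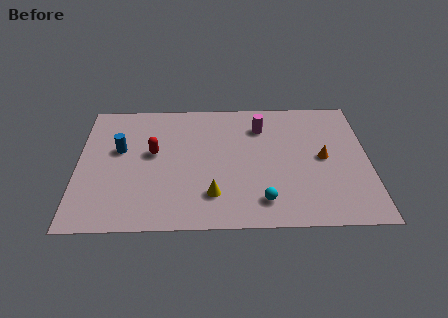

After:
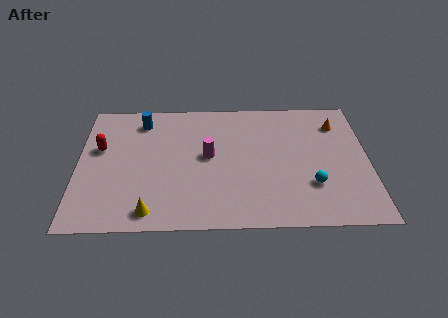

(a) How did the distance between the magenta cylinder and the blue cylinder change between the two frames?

-3.0

Before: roughly 7.4 units apart; after: 4.4. That's 3.0 units closer together.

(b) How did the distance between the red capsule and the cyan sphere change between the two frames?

+4.5

The distance was about 6.6 in the first image and 11.1 in the second, so they moved 4.5 units further apart.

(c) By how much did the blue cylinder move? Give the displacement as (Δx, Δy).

(1.1, 2.2)

The blue cylinder started near (2.1, 5.8) and ended near (3.2, 8.0).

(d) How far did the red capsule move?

2.7

From (3.8, 5.5) to (1.1, 5.9), the red capsule covered √(2.7² + 0.4²) ≈ 2.7 units.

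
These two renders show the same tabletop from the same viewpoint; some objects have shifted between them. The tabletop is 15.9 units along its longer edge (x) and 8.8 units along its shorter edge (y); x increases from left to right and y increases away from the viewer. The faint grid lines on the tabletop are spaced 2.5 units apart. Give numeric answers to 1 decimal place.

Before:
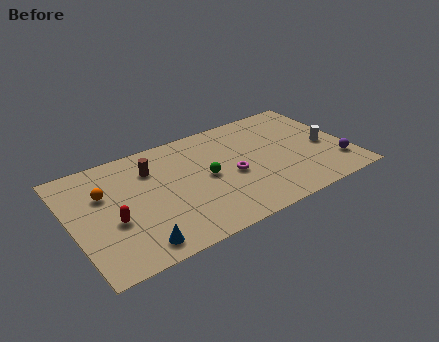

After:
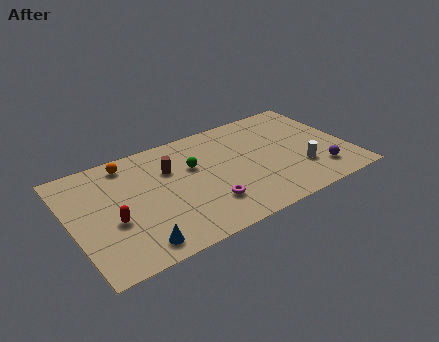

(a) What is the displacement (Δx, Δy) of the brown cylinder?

(1.0, -0.5)

The brown cylinder was at about (4.8, 6.5) and moved to about (5.8, 6.0).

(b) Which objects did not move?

the blue cone and the red capsule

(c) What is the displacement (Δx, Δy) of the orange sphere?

(1.6, 1.8)

From the two frames, the orange sphere sits at roughly (2.0, 5.8) before and (3.6, 7.6) after.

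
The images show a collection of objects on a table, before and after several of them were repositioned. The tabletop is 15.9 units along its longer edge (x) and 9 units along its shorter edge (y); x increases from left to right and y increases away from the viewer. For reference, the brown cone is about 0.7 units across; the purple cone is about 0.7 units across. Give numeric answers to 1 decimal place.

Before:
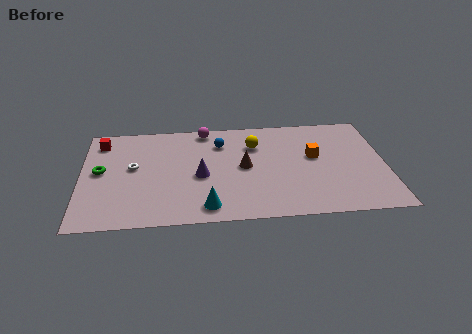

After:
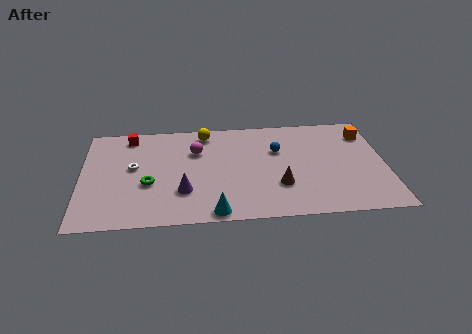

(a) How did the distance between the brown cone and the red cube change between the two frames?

+1.3

They were about 8.0 units apart before and 9.3 after — 1.3 units further apart.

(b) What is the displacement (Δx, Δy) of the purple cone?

(-0.9, -1.3)

From the two frames, the purple cone sits at roughly (6.2, 4.0) before and (5.3, 2.7) after.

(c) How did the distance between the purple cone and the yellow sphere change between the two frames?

+1.4

Before: roughly 3.8 units apart; after: 5.2. That's 1.4 units further apart.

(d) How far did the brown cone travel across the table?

2.5

From (8.5, 4.6) to (10.3, 2.8), the brown cone covered √(1.8² + 1.8²) ≈ 2.5 units.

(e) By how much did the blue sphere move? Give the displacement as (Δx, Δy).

(3.0, -0.9)

The blue sphere was at about (7.3, 6.8) and moved to about (10.3, 5.9).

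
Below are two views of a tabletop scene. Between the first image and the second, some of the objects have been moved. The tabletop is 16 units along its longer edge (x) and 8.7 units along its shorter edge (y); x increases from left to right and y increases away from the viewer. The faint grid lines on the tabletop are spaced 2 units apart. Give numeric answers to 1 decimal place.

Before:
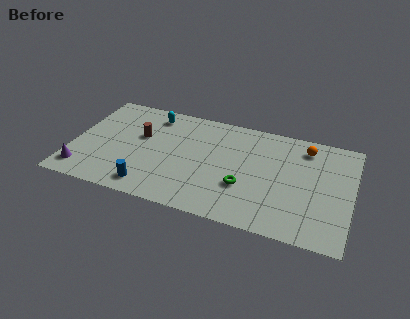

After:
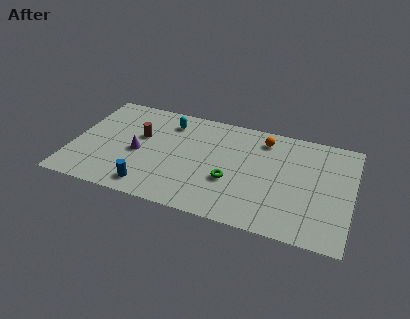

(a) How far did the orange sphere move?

2.4

The orange sphere moved from about (13.2, 7.2) to (10.8, 7.2), a distance of √(2.4² + 0.0²) ≈ 2.4.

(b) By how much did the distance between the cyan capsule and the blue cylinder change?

-0.3

Before: roughly 6.0 units apart; after: 5.7. That's 0.3 units closer together.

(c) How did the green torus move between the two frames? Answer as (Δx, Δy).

(-0.8, 0.2)

The green torus was at about (10.0, 3.0) and moved to about (9.2, 3.2).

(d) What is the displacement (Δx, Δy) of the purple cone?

(3.0, 2.4)

The purple cone started near (0.8, 1.5) and ended near (3.8, 3.9).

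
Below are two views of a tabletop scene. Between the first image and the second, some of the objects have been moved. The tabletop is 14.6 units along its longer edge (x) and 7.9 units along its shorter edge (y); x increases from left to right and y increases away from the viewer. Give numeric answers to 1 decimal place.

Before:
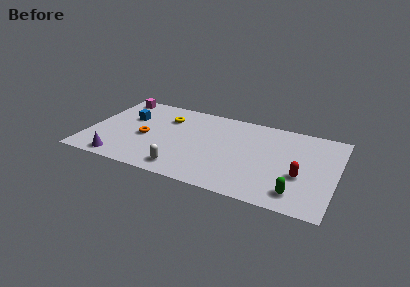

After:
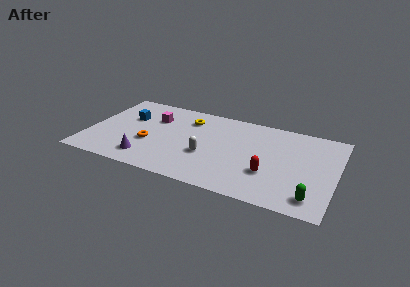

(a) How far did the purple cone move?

1.6

The purple cone moved from about (2.2, 0.9) to (3.7, 1.5), a distance of √(1.5² + 0.6²) ≈ 1.6.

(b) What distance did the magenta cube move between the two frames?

2.9

From (1.2, 7.0) to (3.7, 5.5), the magenta cube covered √(2.5² + 1.5²) ≈ 2.9 units.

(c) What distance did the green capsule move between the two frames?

0.9

The green capsule moved from about (12.5, 1.4) to (13.4, 1.3), a distance of √(0.9² + 0.1²) ≈ 0.9.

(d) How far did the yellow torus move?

1.3

From (4.4, 5.8) to (5.7, 6.1), the yellow torus covered √(1.3² + 0.3²) ≈ 1.3 units.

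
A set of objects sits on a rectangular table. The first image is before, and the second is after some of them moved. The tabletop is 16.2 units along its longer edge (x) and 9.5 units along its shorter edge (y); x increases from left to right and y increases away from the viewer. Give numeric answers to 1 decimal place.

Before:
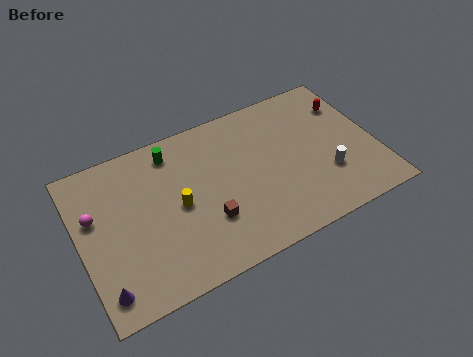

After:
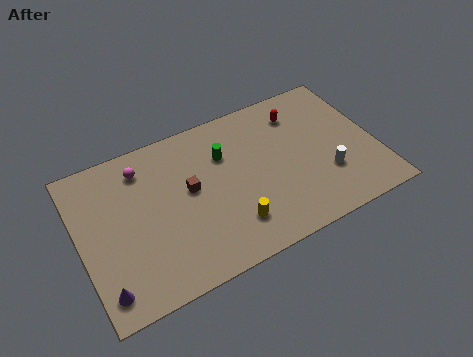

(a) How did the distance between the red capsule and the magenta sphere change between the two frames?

-5.5

The distance was about 14.2 in the first image and 8.7 in the second, so they moved 5.5 units closer together.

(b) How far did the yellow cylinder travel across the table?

3.5

The yellow cylinder was near (5.3, 4.6) before and (7.9, 2.2) after, so it travelled √(2.6² + 2.4²) ≈ 3.5 units.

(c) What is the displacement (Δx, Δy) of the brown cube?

(-0.7, 2.3)

From the two frames, the brown cube sits at roughly (6.7, 3.0) before and (6.0, 5.3) after.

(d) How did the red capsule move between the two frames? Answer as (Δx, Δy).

(-2.7, 0.5)

The red capsule started near (15.1, 7.0) and ended near (12.4, 7.5).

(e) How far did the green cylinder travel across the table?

3.0

From (5.4, 8.0) to (8.1, 6.6), the green cylinder covered √(2.7² + 1.4²) ≈ 3.0 units.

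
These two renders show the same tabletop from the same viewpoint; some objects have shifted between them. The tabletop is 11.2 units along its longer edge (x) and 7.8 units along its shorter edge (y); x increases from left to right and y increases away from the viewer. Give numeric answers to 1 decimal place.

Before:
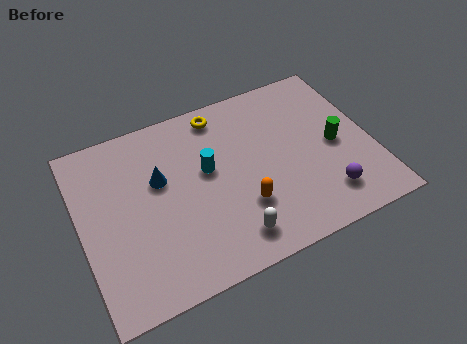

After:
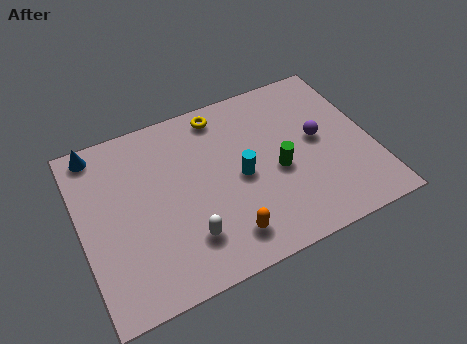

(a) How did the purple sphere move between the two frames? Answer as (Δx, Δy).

(0.1, 2.6)

From the two frames, the purple sphere sits at roughly (9.1, 1.6) before and (9.2, 4.2) after.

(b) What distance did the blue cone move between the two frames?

3.1

The blue cone moved from about (3.1, 4.8) to (0.9, 7.0), a distance of √(2.2² + 2.2²) ≈ 3.1.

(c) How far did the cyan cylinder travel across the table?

1.4

The cyan cylinder moved from about (4.9, 4.5) to (6.1, 3.7), a distance of √(1.2² + 0.8²) ≈ 1.4.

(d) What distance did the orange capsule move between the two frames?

1.3

From (6.0, 2.4) to (5.2, 1.4), the orange capsule covered √(0.8² + 1.0²) ≈ 1.3 units.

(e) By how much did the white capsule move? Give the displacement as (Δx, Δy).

(-1.6, 0.6)

The white capsule started near (5.4, 1.3) and ended near (3.8, 1.9).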